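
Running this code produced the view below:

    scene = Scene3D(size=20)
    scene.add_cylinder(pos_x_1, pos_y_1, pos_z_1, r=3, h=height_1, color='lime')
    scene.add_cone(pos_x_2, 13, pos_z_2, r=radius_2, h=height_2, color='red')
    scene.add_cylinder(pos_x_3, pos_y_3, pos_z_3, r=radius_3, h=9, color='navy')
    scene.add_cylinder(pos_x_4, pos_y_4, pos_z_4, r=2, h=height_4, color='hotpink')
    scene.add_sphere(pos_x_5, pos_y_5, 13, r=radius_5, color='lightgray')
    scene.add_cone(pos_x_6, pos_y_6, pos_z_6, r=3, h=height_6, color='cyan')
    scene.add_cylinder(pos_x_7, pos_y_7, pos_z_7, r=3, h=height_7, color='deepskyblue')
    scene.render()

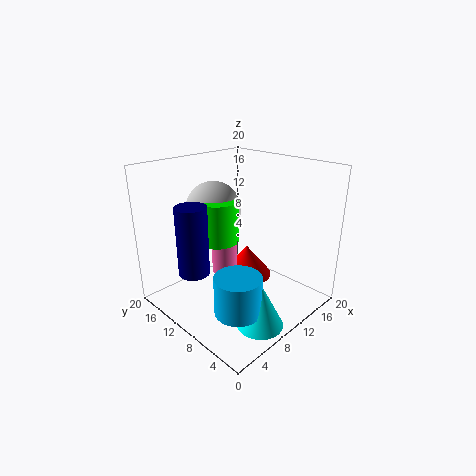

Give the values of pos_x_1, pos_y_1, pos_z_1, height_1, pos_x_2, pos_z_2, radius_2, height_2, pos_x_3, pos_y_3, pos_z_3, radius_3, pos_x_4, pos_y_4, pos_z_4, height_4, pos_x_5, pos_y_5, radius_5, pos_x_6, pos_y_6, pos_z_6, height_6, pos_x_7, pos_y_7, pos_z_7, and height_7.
pos_x_1 = 9; pos_y_1 = 13; pos_z_1 = 9; height_1 = 6; pos_x_2 = 15; pos_z_2 = 1; radius_2 = 4; height_2 = 5; pos_x_3 = 3; pos_y_3 = 11; pos_z_3 = 7; radius_3 = 2; pos_x_4 = 12; pos_y_4 = 15; pos_z_4 = 2; height_4 = 6; pos_x_5 = 10; pos_y_5 = 15; radius_5 = 4; pos_x_6 = 7; pos_y_6 = 3; pos_z_6 = 1; height_6 = 6; pos_x_7 = 5; pos_y_7 = 5; pos_z_7 = 3; height_7 = 5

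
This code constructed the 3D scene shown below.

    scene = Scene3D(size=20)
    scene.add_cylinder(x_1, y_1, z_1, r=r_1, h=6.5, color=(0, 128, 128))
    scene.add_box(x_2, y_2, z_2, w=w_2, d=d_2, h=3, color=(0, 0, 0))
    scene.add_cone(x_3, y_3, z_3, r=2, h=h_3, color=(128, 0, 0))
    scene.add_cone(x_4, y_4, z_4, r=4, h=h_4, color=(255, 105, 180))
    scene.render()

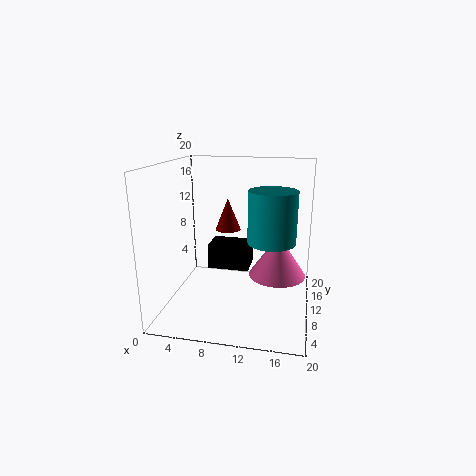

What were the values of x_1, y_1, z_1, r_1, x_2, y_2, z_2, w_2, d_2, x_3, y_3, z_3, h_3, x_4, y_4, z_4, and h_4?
x_1 = 15; y_1 = 6.5; z_1 = 11; r_1 = 3; x_2 = 7.5; y_2 = 4; z_2 = 8; w_2 = 5; d_2 = 3.5; x_3 = 7; y_3 = 16.5; z_3 = 9; h_3 = 5; x_4 = 15.5; y_4 = 11; z_4 = 4.5; h_4 = 6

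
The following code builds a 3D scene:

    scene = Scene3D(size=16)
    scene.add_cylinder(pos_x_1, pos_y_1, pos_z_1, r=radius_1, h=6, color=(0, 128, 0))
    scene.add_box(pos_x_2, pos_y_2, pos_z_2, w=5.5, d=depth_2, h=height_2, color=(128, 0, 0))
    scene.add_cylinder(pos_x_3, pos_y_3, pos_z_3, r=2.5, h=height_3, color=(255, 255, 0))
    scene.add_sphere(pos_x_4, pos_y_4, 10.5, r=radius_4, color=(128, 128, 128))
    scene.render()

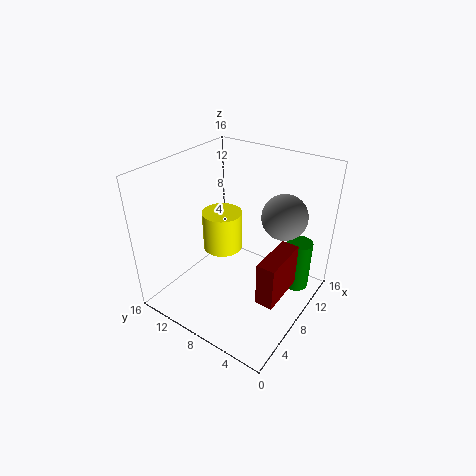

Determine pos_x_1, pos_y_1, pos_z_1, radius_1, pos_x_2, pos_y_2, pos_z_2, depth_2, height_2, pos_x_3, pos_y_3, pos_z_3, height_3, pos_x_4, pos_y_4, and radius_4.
pos_x_1 = 12.5; pos_y_1 = 2.5; pos_z_1 = 1; radius_1 = 1.5; pos_x_2 = 5.5; pos_y_2 = 2; pos_z_2 = 2.5; depth_2 = 2; height_2 = 5; pos_x_3 = 11; pos_y_3 = 12.5; pos_z_3 = 3.5; height_3 = 5; pos_x_4 = 11; pos_y_4 = 4; radius_4 = 2.5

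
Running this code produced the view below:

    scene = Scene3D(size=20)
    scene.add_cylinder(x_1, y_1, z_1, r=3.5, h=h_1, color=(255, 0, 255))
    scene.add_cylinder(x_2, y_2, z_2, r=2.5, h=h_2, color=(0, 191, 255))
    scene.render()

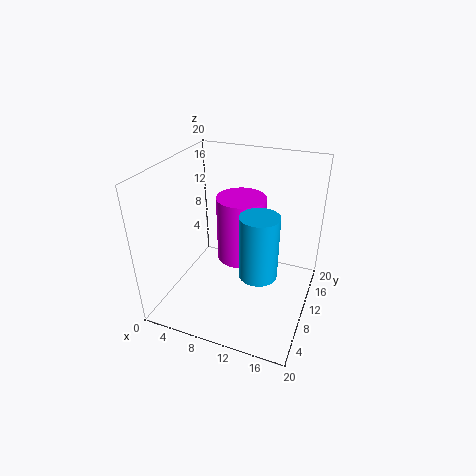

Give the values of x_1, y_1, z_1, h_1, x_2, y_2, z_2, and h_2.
x_1 = 9.5, y_1 = 12.5, z_1 = 5.5, h_1 = 9.5, x_2 = 14, y_2 = 7, z_2 = 7, h_2 = 8.5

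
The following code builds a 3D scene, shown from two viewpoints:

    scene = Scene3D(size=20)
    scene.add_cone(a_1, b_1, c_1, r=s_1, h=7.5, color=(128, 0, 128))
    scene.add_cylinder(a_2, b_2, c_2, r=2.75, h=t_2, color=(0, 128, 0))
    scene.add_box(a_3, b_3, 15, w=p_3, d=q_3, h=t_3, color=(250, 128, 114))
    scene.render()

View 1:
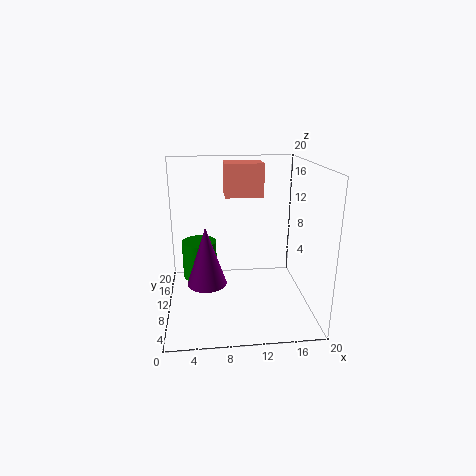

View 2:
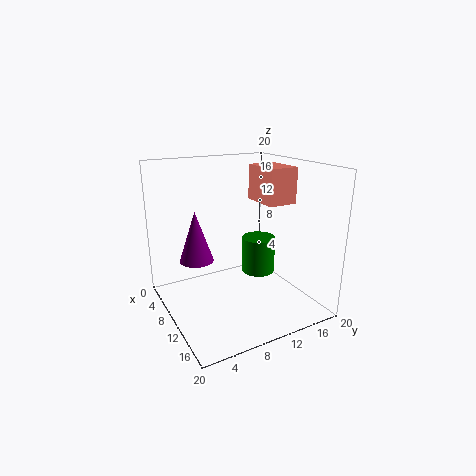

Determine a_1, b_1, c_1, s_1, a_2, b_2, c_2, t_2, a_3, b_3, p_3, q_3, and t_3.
a_1 = 5.5, b_1 = 5.5, c_1 = 5.75, s_1 = 2.5, a_2 = 4.5, b_2 = 17, c_2 = 1, t_2 = 6, a_3 = 8.5, b_3 = 12.5, p_3 = 5.5, q_3 = 4, t_3 = 4.75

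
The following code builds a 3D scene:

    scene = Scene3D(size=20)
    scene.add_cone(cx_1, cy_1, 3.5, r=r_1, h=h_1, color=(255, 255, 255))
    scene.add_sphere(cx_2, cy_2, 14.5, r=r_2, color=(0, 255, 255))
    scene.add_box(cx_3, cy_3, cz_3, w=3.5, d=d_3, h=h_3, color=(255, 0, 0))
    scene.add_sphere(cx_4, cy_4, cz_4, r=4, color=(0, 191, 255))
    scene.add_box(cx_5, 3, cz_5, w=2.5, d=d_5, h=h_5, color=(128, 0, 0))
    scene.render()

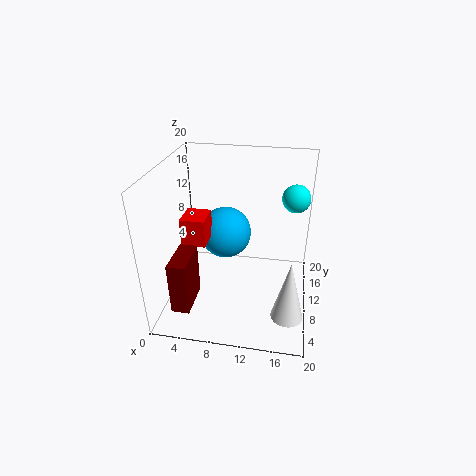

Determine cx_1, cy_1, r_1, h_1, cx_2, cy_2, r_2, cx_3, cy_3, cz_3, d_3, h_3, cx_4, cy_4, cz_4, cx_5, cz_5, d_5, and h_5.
cx_1 = 17.5; cy_1 = 3; r_1 = 2; h_1 = 8; cx_2 = 17.5; cy_2 = 14.5; r_2 = 2; cx_3 = 2; cy_3 = 9; cz_3 = 8.5; d_3 = 4; h_3 = 4; cx_4 = 7; cy_4 = 15.5; cz_4 = 7.5; cx_5 = 2; cz_5 = 1.5; d_5 = 5.5; h_5 = 7.5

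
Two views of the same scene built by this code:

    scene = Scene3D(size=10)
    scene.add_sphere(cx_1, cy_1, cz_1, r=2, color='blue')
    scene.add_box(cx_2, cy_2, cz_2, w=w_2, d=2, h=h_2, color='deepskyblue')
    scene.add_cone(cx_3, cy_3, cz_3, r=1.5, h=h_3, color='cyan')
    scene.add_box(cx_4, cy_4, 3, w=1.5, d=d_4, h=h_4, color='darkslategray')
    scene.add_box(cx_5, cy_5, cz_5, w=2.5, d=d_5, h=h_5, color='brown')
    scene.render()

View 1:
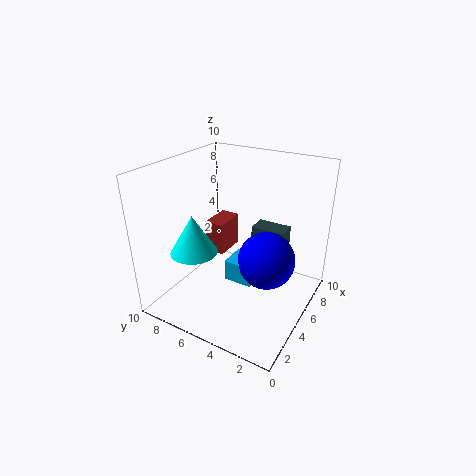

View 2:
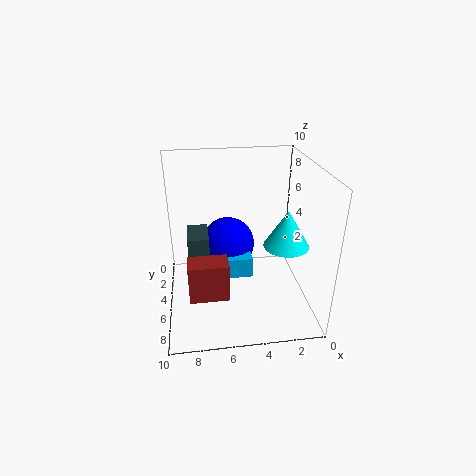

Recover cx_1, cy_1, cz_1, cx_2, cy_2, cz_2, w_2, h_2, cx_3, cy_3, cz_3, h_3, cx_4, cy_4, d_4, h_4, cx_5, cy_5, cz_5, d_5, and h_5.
cx_1 = 5.5, cy_1 = 3, cz_1 = 3.5, cx_2 = 4, cy_2 = 3.5, cz_2 = 2, w_2 = 2, h_2 = 1.5, cx_3 = 2, cy_3 = 6.5, cz_3 = 5, h_3 = 2.5, cx_4 = 7, cy_4 = 2.5, d_4 = 2.5, h_4 = 2, cx_5 = 6, cy_5 = 7, cz_5 = 2.5, d_5 = 1.5, h_5 = 2.5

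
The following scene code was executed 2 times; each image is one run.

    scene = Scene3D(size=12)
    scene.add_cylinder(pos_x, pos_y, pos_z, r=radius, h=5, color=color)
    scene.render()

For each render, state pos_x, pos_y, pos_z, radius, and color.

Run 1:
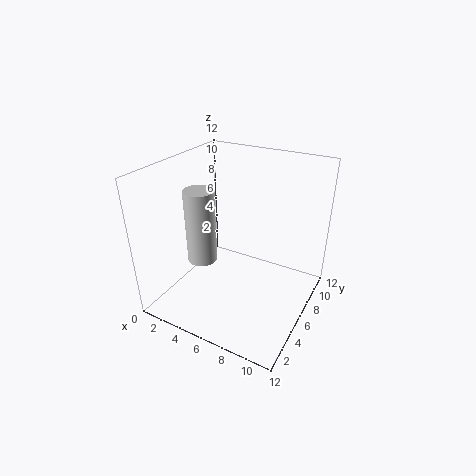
pos_x = 6; pos_y = 1; pos_z = 7; radius = 1; color = 'lightgray'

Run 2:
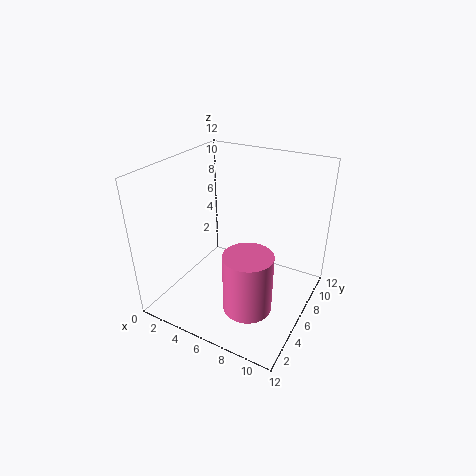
pos_x = 8; pos_y = 4; pos_z = 1; radius = 2; color = 'hotpink'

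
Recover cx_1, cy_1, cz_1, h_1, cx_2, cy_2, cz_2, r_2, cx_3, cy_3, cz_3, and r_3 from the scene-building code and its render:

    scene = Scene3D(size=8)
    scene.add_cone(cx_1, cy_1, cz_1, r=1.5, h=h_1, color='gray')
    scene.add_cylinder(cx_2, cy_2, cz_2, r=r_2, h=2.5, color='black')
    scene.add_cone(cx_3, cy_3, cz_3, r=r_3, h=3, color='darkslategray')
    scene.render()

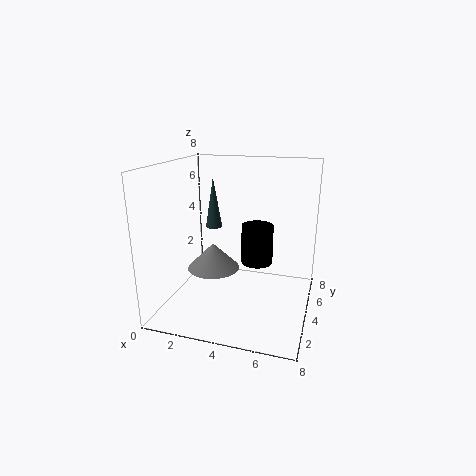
cx_1 = 2.5; cy_1 = 4; cz_1 = 2; h_1 = 1.5; cx_2 = 4.5; cy_2 = 6.5; cz_2 = 1.5; r_2 = 1; cx_3 = 2; cy_3 = 5.5; cz_3 = 4; r_3 = 0.5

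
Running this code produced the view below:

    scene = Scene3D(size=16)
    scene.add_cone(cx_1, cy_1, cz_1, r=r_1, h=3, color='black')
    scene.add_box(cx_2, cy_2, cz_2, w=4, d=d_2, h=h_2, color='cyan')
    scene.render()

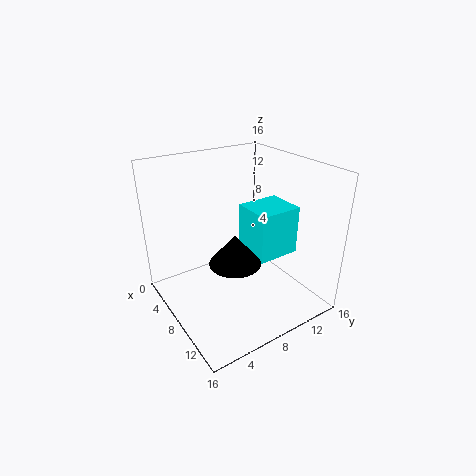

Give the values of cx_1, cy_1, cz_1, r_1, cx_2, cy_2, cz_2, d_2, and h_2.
cx_1 = 12, cy_1 = 5, cz_1 = 8, r_1 = 2.5, cx_2 = 9, cy_2 = 7.5, cz_2 = 7.5, d_2 = 4.5, h_2 = 5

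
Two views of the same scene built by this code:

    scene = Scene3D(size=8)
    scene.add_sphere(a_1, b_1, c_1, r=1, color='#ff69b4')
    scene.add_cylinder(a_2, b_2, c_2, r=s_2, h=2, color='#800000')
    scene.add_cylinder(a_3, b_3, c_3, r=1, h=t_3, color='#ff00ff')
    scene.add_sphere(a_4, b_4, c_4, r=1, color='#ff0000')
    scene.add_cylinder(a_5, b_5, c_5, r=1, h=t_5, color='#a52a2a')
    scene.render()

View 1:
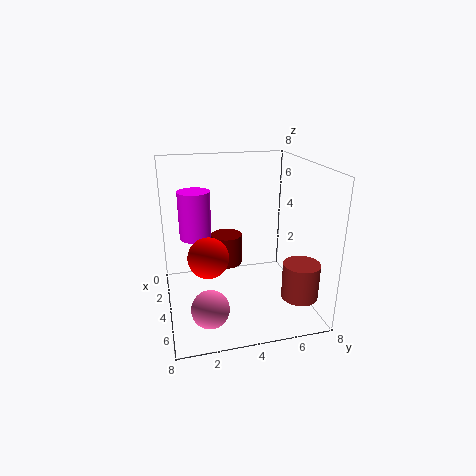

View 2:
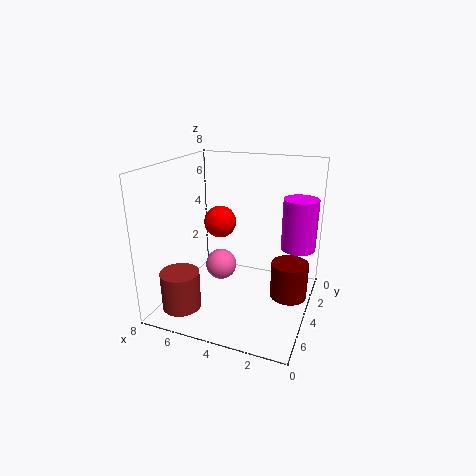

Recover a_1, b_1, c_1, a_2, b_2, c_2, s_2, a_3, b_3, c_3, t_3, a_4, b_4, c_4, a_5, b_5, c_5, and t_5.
a_1 = 6
b_1 = 2
c_1 = 1
a_2 = 1
b_2 = 4
c_2 = 1
s_2 = 1
a_3 = 1
b_3 = 2
c_3 = 3
t_3 = 3
a_4 = 6
b_4 = 2
c_4 = 4
a_5 = 6
b_5 = 7
c_5 = 1
t_5 = 2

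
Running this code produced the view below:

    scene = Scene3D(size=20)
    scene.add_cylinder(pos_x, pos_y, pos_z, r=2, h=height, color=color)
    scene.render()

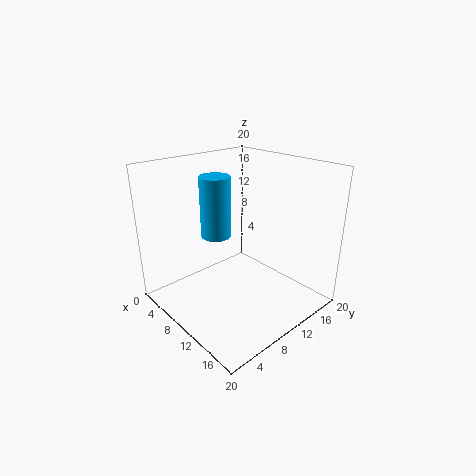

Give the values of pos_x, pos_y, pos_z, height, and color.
pos_x = 9, pos_y = 7, pos_z = 11, height = 8, color = 'deepskyblue'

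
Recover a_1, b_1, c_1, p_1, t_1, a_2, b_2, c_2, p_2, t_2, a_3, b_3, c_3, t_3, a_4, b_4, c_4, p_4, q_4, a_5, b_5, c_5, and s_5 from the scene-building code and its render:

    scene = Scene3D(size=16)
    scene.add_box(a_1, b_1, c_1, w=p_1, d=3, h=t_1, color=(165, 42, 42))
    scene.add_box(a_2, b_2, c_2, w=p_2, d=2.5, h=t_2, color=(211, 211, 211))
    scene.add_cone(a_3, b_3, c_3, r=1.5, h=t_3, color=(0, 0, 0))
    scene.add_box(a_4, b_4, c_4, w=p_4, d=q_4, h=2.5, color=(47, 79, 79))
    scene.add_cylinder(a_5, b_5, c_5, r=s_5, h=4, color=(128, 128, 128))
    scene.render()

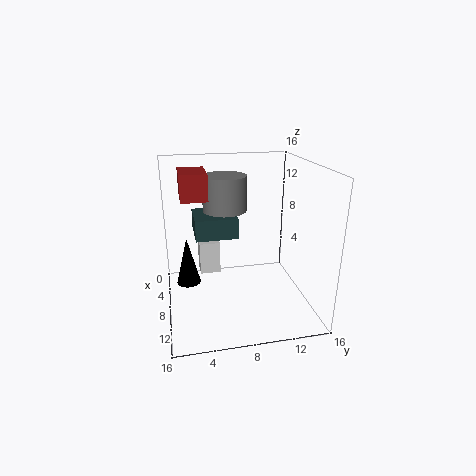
a_1 = 2.5
b_1 = 2
c_1 = 12
p_1 = 4.5
t_1 = 3
a_2 = 2
b_2 = 4
c_2 = 2
p_2 = 2.5
t_2 = 4
a_3 = 3.5
b_3 = 2.5
c_3 = 0.5
t_3 = 6
a_4 = 1
b_4 = 3.5
c_4 = 7
p_4 = 5
q_4 = 5
a_5 = 5.5
b_5 = 7
c_5 = 10.5
s_5 = 2.5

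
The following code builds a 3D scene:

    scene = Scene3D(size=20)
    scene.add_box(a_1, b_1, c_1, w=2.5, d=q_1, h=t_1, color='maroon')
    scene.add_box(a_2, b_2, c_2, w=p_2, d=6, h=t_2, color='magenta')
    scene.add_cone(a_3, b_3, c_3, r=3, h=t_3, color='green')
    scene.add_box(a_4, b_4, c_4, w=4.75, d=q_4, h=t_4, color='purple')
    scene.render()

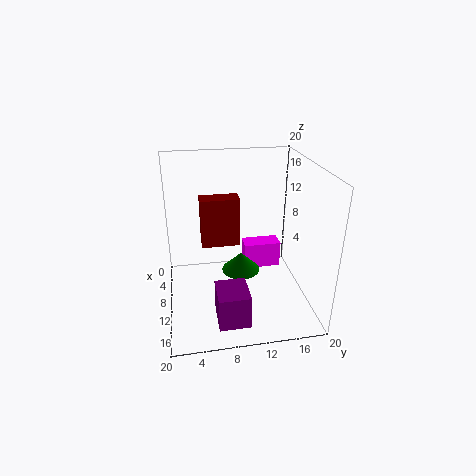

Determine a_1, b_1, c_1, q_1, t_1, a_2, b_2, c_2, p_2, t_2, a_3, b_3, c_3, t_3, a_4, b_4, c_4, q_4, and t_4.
a_1 = 7.75, b_1 = 5, c_1 = 9, q_1 = 5.25, t_1 = 6.75, a_2 = 1.25, b_2 = 12.25, c_2 = 1, p_2 = 3, t_2 = 4.25, a_3 = 5.75, b_3 = 11.25, c_3 = 2, t_3 = 3, a_4 = 12.5, b_4 = 6.25, c_4 = 0.25, q_4 = 4.25, t_4 = 4.75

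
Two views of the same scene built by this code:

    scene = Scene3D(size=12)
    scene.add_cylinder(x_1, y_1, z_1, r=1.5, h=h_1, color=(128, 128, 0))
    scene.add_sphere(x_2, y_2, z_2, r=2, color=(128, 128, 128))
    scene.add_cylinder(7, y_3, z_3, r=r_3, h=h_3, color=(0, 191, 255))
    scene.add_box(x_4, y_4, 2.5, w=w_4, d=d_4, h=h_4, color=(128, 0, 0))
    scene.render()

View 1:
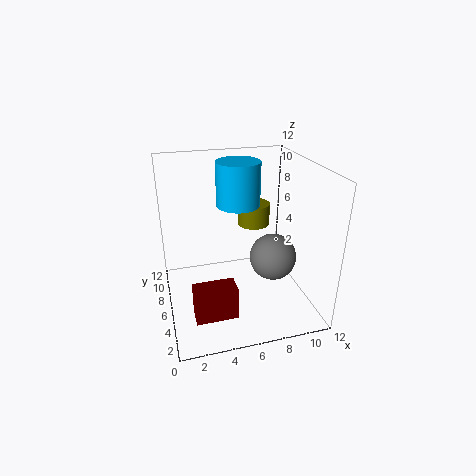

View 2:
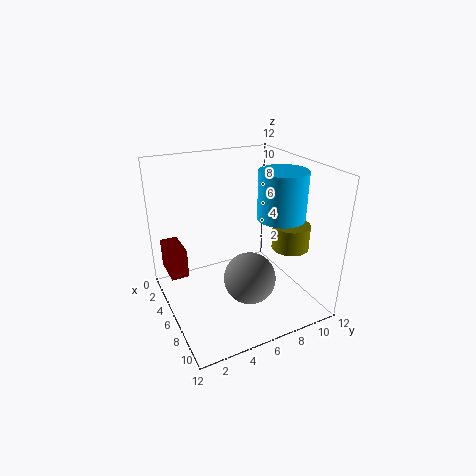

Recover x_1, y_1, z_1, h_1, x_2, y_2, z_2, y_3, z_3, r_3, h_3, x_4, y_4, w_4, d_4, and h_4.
x_1 = 8.5
y_1 = 9.5
z_1 = 5.5
h_1 = 2
x_2 = 9
y_2 = 5.5
z_2 = 4
y_3 = 9.5
z_3 = 7.5
r_3 = 2
h_3 = 4
x_4 = 1.5
y_4 = 0.5
w_4 = 3
d_4 = 1.5
h_4 = 2.5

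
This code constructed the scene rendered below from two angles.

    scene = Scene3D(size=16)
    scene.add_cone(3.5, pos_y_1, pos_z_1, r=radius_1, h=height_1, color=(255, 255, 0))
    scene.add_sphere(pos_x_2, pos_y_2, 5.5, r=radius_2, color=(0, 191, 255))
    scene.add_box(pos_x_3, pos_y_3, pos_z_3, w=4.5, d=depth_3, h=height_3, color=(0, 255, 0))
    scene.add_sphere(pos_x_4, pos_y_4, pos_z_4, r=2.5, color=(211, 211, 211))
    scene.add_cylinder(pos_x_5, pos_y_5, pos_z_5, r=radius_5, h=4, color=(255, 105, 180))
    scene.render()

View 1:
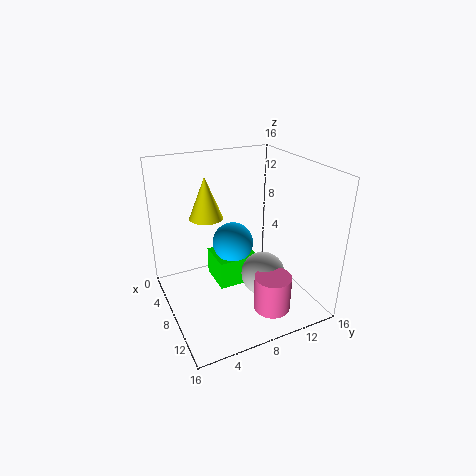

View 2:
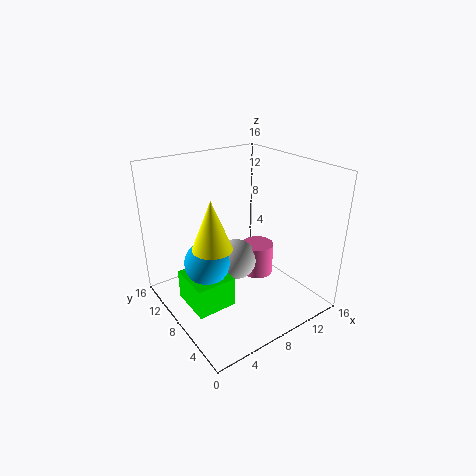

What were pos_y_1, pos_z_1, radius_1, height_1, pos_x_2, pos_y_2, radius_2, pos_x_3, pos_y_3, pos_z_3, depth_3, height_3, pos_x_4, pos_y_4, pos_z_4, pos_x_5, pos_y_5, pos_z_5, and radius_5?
pos_y_1 = 6
pos_z_1 = 9
radius_1 = 2
height_1 = 5
pos_x_2 = 4.5
pos_y_2 = 9
radius_2 = 2.5
pos_x_3 = 2
pos_y_3 = 6.5
pos_z_3 = 0.5
depth_3 = 5
height_3 = 3.5
pos_x_4 = 9.5
pos_y_4 = 10.5
pos_z_4 = 3.5
pos_x_5 = 12.5
pos_y_5 = 10
pos_z_5 = 1
radius_5 = 2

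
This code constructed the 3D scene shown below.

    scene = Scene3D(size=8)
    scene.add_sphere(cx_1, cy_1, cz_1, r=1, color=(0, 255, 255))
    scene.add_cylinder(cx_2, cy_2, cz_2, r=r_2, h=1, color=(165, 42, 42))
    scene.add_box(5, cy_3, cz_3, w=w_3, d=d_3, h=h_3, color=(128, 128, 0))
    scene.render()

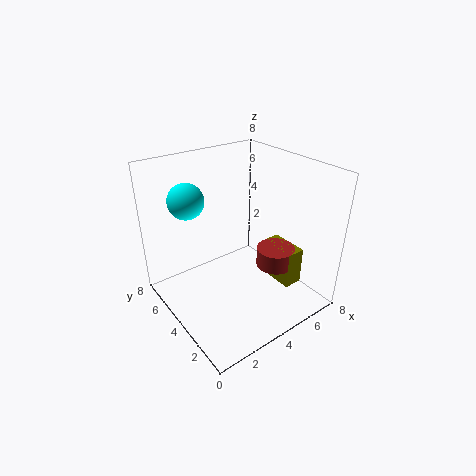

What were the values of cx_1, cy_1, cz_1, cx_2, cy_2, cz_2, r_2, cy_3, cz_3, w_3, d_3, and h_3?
cx_1 = 2, cy_1 = 6, cz_1 = 6, cx_2 = 5, cy_2 = 2, cz_2 = 3, r_2 = 1, cy_3 = 1, cz_3 = 2, w_3 = 1, d_3 = 2, h_3 = 2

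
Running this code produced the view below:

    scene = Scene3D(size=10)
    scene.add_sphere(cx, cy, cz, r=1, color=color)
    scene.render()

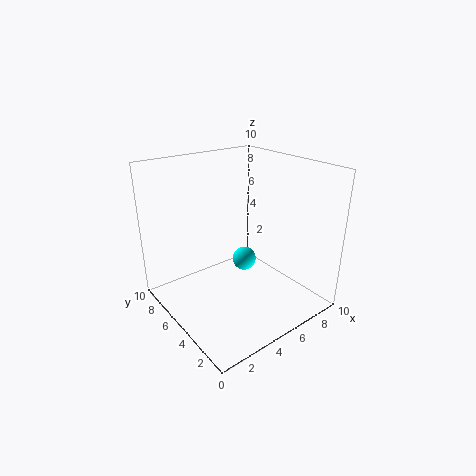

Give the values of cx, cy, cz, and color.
cx = 8, cy = 8, cz = 1, color = 'cyan'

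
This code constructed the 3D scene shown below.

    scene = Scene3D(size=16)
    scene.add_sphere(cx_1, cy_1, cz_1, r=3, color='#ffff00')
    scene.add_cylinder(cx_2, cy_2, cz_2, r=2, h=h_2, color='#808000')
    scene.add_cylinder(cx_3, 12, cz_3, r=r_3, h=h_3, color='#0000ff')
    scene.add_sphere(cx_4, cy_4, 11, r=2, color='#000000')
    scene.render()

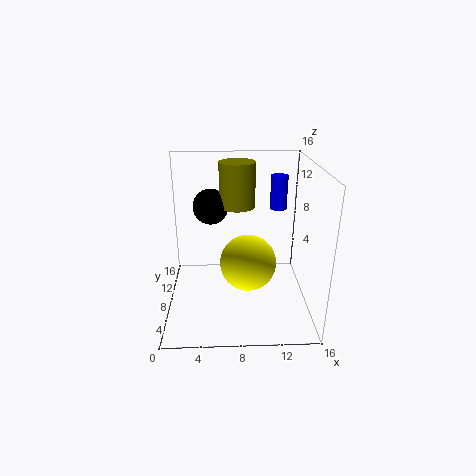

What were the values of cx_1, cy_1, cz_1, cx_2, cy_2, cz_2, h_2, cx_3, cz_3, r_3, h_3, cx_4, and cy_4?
cx_1 = 9
cy_1 = 6
cz_1 = 6
cx_2 = 8
cy_2 = 10
cz_2 = 11
h_2 = 5
cx_3 = 13
cz_3 = 10
r_3 = 1
h_3 = 4
cx_4 = 5
cy_4 = 10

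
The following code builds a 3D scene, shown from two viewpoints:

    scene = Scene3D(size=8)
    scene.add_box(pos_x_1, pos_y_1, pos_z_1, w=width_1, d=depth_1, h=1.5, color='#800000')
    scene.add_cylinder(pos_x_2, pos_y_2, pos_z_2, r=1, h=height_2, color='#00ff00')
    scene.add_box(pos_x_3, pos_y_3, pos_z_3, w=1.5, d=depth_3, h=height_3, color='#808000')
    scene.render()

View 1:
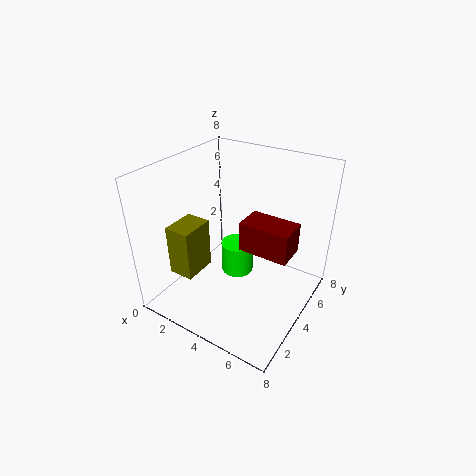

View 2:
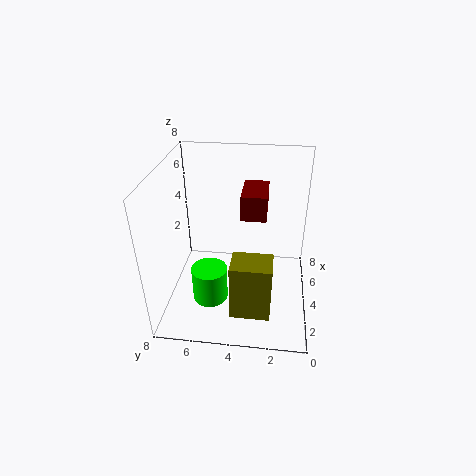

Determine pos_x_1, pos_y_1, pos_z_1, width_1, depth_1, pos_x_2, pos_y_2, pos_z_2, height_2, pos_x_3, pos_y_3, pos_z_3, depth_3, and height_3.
pos_x_1 = 5, pos_y_1 = 2.5, pos_z_1 = 4.5, width_1 = 2.5, depth_1 = 1.5, pos_x_2 = 3, pos_y_2 = 5.5, pos_z_2 = 0.5, height_2 = 2, pos_x_3 = 0.5, pos_y_3 = 2, pos_z_3 = 1.5, depth_3 = 2, height_3 = 3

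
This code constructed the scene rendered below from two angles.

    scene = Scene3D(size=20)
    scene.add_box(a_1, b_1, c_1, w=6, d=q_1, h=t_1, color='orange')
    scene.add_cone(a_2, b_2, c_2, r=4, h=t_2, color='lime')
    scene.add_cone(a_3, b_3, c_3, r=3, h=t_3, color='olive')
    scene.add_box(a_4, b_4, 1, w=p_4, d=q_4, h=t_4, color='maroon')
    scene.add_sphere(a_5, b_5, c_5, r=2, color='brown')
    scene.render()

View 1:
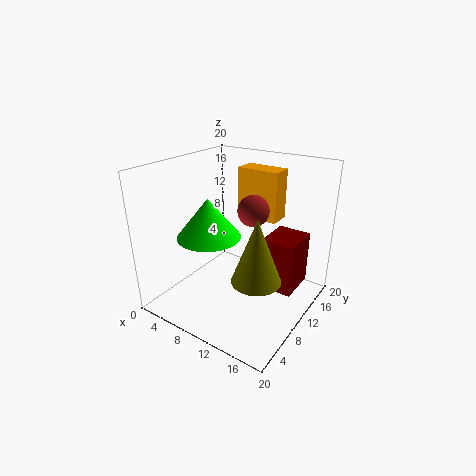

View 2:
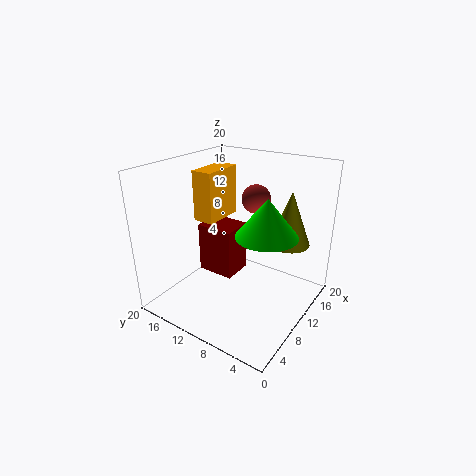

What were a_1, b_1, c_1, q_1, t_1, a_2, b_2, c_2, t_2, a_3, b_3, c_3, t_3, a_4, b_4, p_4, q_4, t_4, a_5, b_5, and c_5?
a_1 = 8
b_1 = 13
c_1 = 12
q_1 = 3
t_1 = 7
a_2 = 9
b_2 = 5
c_2 = 12
t_2 = 5
a_3 = 16
b_3 = 5
c_3 = 8
t_3 = 8
a_4 = 12
b_4 = 13
p_4 = 5
q_4 = 6
t_4 = 8
a_5 = 13
b_5 = 9
c_5 = 15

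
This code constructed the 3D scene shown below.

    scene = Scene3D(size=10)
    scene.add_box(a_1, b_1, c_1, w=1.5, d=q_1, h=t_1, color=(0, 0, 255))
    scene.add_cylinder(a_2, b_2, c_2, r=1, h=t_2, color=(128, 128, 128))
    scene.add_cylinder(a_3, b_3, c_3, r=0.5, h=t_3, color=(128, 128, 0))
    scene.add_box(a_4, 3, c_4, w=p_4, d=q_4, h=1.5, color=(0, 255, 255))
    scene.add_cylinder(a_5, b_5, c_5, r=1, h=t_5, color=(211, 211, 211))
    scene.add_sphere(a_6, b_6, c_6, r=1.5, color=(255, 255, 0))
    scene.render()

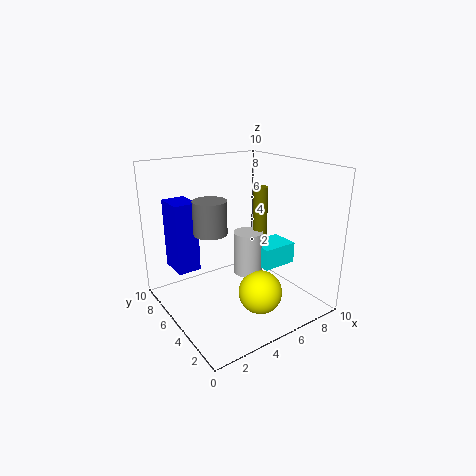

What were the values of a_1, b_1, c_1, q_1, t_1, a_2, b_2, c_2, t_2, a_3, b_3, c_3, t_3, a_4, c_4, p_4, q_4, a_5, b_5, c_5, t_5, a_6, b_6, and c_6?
a_1 = 0.5; b_1 = 5; c_1 = 3.5; q_1 = 2; t_1 = 4.5; a_2 = 2; b_2 = 3.5; c_2 = 6.5; t_2 = 2; a_3 = 6.5; b_3 = 4.5; c_3 = 5; t_3 = 3.5; a_4 = 6; c_4 = 3; p_4 = 2.5; q_4 = 2; a_5 = 5.5; b_5 = 4.5; c_5 = 2.5; t_5 = 3; a_6 = 5.5; b_6 = 3; c_6 = 1.5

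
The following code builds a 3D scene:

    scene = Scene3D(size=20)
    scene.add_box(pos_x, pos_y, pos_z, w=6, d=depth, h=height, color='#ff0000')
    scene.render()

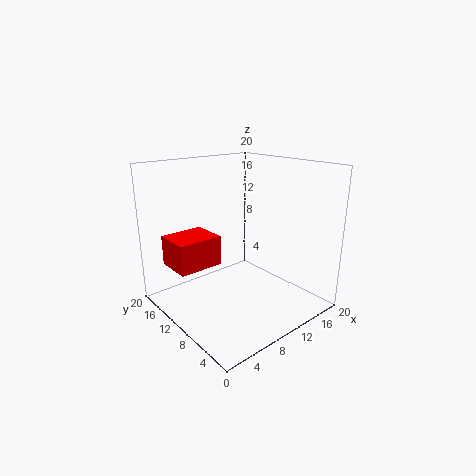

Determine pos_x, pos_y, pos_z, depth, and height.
pos_x = 1, pos_y = 10, pos_z = 7, depth = 5, height = 4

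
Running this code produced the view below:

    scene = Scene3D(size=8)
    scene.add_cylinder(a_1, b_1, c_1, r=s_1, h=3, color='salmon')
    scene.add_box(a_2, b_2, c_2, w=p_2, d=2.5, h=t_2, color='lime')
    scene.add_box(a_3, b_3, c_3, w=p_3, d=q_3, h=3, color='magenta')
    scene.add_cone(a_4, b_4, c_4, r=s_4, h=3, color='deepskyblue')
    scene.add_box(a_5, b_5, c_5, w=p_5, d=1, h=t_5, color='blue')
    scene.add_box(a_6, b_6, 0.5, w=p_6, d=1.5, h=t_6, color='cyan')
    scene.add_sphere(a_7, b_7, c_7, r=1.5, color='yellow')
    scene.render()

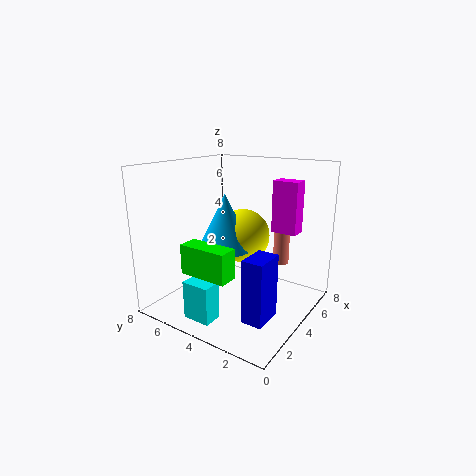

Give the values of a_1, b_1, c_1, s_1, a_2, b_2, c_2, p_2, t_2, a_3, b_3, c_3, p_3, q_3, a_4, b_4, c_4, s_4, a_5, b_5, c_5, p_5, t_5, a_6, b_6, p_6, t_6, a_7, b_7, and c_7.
a_1 = 7.5; b_1 = 3; c_1 = 1.5; s_1 = 0.5; a_2 = 0.5; b_2 = 2.5; c_2 = 3; p_2 = 1; t_2 = 1.5; a_3 = 6; b_3 = 1.5; c_3 = 4; p_3 = 1; q_3 = 1.5; a_4 = 3.5; b_4 = 4.5; c_4 = 3.5; s_4 = 1.5; a_5 = 0.5; b_5 = 0.5; c_5 = 1.5; p_5 = 1.5; t_5 = 3; a_6 = 0.5; b_6 = 3.5; p_6 = 1; t_6 = 2; a_7 = 4.5; b_7 = 4; c_7 = 4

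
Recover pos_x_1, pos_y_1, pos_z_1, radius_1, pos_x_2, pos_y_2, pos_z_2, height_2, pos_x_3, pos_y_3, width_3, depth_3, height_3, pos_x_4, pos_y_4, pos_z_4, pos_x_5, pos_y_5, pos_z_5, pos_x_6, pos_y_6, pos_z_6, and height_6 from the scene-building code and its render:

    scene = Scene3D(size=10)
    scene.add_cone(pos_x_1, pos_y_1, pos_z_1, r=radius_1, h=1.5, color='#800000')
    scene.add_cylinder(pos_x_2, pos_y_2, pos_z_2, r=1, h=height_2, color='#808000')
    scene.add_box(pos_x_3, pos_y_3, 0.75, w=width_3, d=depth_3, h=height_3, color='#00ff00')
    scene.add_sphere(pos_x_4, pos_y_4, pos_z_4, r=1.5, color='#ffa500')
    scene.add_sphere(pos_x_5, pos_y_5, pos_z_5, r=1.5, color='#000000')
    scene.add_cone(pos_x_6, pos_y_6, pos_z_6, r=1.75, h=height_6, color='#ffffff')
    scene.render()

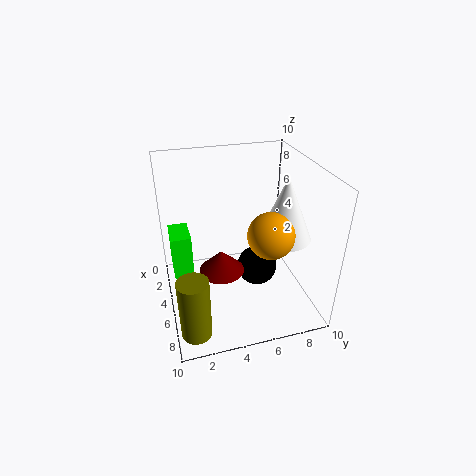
pos_x_1 = 6.25, pos_y_1 = 3.5, pos_z_1 = 3.5, radius_1 = 1.5, pos_x_2 = 8.25, pos_y_2 = 1.25, pos_z_2 = 0.25, height_2 = 4.25, pos_x_3 = 0.5, pos_y_3 = 0.5, width_3 = 2.5, depth_3 = 1.5, height_3 = 3.5, pos_x_4 = 7.25, pos_y_4 = 6.5, pos_z_4 = 6.25, pos_x_5 = 4.25, pos_y_5 = 6.75, pos_z_5 = 1.75, pos_x_6 = 6.5, pos_y_6 = 7.75, pos_z_6 = 5.5, height_6 = 4.25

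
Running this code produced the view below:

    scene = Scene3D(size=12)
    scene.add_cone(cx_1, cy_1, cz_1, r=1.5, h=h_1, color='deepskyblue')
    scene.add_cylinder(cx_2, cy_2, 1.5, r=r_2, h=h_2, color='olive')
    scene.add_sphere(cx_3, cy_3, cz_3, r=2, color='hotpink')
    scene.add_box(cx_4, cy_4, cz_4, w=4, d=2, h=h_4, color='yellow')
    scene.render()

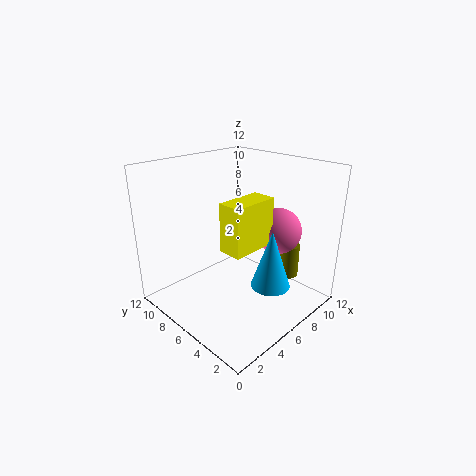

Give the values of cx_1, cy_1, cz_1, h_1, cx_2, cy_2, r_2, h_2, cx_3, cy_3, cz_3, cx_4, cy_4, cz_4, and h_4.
cx_1 = 5.5, cy_1 = 2, cz_1 = 3.5, h_1 = 4.5, cx_2 = 10.5, cy_2 = 4, r_2 = 1, h_2 = 3, cx_3 = 9.5, cy_3 = 4.5, cz_3 = 6, cx_4 = 4, cy_4 = 4, cz_4 = 5.5, h_4 = 4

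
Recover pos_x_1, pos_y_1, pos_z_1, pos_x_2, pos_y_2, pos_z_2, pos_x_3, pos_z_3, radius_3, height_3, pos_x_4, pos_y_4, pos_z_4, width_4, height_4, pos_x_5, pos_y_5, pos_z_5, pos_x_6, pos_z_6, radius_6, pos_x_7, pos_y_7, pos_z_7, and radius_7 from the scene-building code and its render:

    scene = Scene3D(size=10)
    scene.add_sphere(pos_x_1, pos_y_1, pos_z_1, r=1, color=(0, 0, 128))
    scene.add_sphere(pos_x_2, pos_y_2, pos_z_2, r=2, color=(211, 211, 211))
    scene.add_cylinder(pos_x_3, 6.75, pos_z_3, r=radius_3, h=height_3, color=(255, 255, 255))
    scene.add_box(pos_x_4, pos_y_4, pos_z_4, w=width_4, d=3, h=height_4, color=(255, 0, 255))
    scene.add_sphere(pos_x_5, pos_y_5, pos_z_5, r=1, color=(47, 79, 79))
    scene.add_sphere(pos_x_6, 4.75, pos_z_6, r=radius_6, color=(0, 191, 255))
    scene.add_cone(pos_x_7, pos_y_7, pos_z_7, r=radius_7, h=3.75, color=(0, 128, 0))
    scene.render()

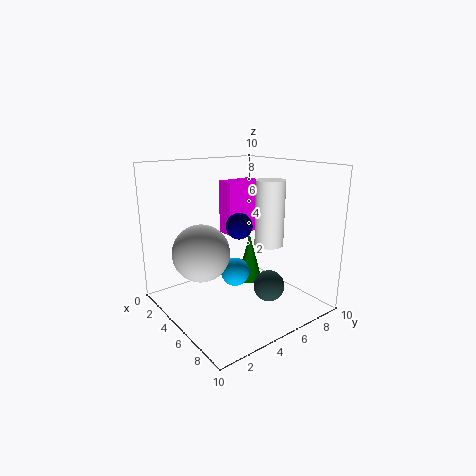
pos_x_1 = 3.5
pos_y_1 = 6.25
pos_z_1 = 5.25
pos_x_2 = 3.75
pos_y_2 = 2.75
pos_z_2 = 4
pos_x_3 = 6.25
pos_z_3 = 4.5
radius_3 = 1
height_3 = 4.5
pos_x_4 = 0.5
pos_y_4 = 6.5
pos_z_4 = 4
width_4 = 1.5
height_4 = 4.25
pos_x_5 = 8
pos_y_5 = 5.25
pos_z_5 = 2.5
pos_x_6 = 5
pos_z_6 = 2.5
radius_6 = 1
pos_x_7 = 3.25
pos_y_7 = 7.5
pos_z_7 = 0.5
radius_7 = 1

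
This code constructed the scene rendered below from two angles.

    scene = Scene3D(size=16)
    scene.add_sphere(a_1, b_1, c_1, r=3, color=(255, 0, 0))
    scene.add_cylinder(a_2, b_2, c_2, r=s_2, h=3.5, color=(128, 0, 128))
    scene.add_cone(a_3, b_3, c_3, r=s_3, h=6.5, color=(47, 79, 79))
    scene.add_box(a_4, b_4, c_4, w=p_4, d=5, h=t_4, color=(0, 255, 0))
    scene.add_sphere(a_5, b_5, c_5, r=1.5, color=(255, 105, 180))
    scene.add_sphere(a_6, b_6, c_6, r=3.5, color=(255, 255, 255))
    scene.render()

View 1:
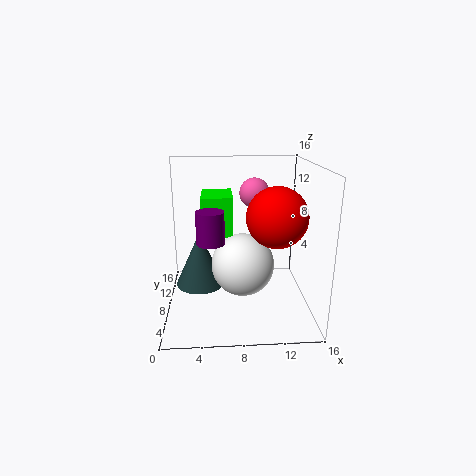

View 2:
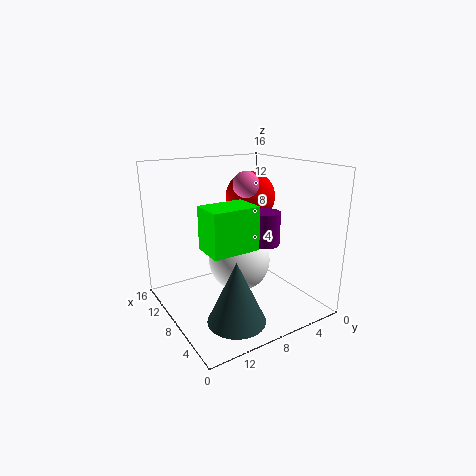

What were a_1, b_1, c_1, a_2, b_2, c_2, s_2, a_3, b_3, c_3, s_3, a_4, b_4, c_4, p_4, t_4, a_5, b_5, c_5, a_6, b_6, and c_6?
a_1 = 11.5
b_1 = 4
c_1 = 11.5
a_2 = 5
b_2 = 6.5
c_2 = 8
s_2 = 1.5
a_3 = 3.5
b_3 = 11
c_3 = 1
s_3 = 3
a_4 = 4
b_4 = 8
c_4 = 8
p_4 = 3.5
t_4 = 4.5
a_5 = 9.5
b_5 = 6
c_5 = 13.5
a_6 = 8.5
b_6 = 7.5
c_6 = 5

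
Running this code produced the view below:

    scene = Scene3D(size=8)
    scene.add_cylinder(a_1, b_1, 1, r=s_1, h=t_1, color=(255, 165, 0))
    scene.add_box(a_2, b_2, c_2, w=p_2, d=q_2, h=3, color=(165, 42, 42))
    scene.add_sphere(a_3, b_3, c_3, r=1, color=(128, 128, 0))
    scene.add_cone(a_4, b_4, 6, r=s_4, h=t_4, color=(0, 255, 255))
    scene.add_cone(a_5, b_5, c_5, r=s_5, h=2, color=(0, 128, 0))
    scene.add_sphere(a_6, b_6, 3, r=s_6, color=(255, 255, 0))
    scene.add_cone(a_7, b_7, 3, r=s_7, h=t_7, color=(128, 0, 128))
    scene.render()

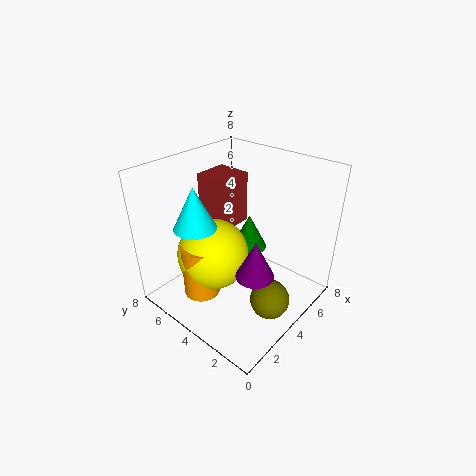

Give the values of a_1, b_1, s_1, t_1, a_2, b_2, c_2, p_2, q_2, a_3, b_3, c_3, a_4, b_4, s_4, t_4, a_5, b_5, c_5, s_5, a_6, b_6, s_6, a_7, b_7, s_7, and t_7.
a_1 = 2; b_1 = 5; s_1 = 1; t_1 = 3; a_2 = 4; b_2 = 5; c_2 = 4; p_2 = 2; q_2 = 2; a_3 = 3; b_3 = 1; c_3 = 2; a_4 = 1; b_4 = 4; s_4 = 1; t_4 = 2; a_5 = 5; b_5 = 4; c_5 = 3; s_5 = 1; a_6 = 3; b_6 = 5; s_6 = 2; a_7 = 3; b_7 = 2; s_7 = 1; t_7 = 2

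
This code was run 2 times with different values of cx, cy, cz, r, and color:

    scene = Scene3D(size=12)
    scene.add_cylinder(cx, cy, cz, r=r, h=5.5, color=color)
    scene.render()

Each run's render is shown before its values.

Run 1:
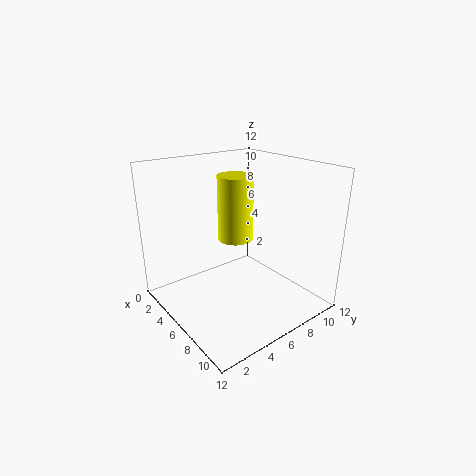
cx = 5
cy = 6.5
cz = 5.5
r = 1.5
color = 'yellow'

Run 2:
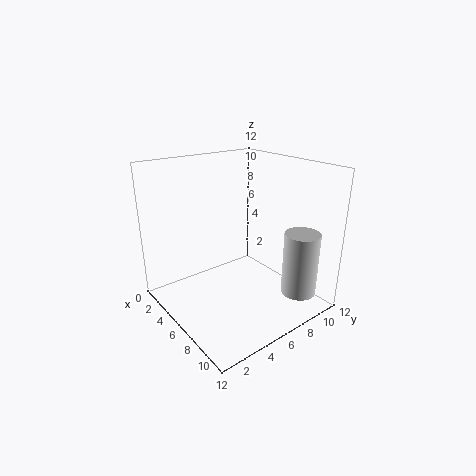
cx = 9.5
cy = 10
cz = 1
r = 1.5
color = 'lightgray'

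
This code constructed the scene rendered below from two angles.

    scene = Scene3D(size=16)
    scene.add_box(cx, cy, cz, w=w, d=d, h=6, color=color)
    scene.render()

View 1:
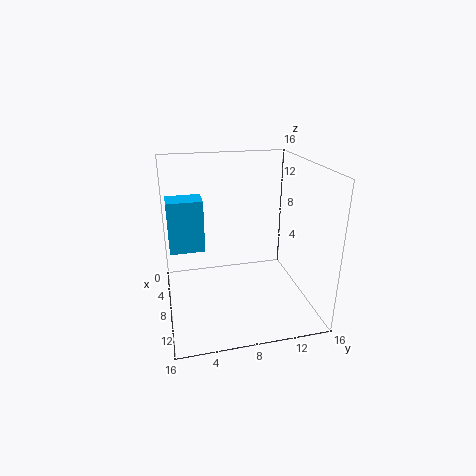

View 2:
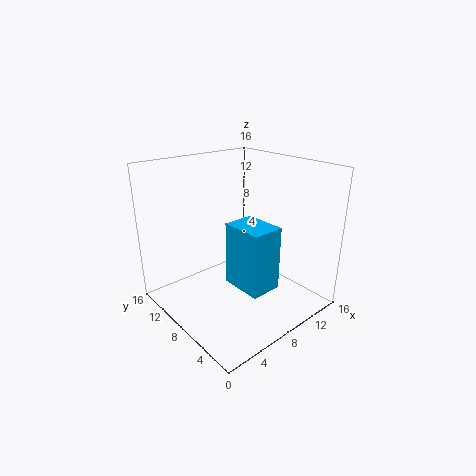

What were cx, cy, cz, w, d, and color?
cx = 3.5; cy = 0.5; cz = 6; w = 3; d = 4; color = 'deepskyblue'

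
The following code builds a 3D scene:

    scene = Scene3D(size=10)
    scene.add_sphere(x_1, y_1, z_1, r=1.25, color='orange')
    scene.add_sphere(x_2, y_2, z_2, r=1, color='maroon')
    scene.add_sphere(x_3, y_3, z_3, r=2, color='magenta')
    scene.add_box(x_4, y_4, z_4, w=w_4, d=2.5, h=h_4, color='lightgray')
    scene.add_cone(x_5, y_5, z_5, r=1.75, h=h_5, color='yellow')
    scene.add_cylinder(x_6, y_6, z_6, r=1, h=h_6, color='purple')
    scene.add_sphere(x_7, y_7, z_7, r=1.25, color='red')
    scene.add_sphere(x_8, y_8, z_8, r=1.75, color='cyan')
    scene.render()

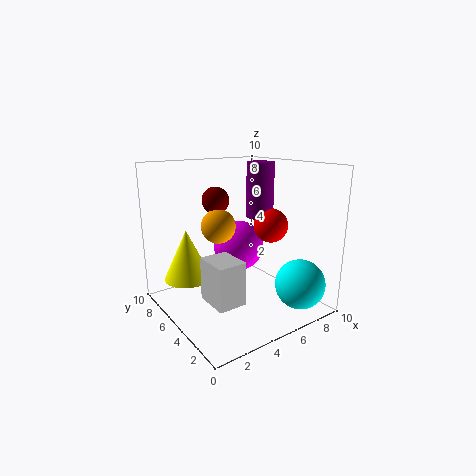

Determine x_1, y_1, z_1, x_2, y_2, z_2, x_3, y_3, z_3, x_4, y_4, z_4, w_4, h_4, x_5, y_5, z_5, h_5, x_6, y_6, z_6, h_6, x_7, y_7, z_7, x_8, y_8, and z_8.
x_1 = 4.5
y_1 = 6.75
z_1 = 5.5
x_2 = 4.75
y_2 = 7.5
z_2 = 7.25
x_3 = 7
y_3 = 7.75
z_3 = 3.25
x_4 = 2.25
y_4 = 3
z_4 = 1
w_4 = 2
h_4 = 3
x_5 = 2.5
y_5 = 8
z_5 = 1.5
h_5 = 3.75
x_6 = 7.5
y_6 = 5.75
z_6 = 6
h_6 = 4
x_7 = 7.75
y_7 = 4.75
z_7 = 5.5
x_8 = 8.25
y_8 = 2
z_8 = 1.75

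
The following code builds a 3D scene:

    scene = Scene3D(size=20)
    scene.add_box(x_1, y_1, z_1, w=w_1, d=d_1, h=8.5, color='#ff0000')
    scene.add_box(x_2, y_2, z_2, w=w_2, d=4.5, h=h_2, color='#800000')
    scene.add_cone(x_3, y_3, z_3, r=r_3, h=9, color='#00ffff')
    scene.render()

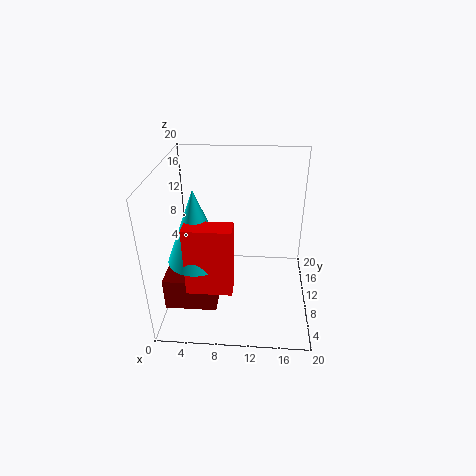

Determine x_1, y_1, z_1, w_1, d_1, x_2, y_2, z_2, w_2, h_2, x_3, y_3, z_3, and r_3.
x_1 = 4.5; y_1 = 1; z_1 = 7.5; w_1 = 5.5; d_1 = 2.5; x_2 = 0.5; y_2 = 4; z_2 = 2; w_2 = 7; h_2 = 4.5; x_3 = 5.5; y_3 = 4; z_3 = 10.5; r_3 = 3.5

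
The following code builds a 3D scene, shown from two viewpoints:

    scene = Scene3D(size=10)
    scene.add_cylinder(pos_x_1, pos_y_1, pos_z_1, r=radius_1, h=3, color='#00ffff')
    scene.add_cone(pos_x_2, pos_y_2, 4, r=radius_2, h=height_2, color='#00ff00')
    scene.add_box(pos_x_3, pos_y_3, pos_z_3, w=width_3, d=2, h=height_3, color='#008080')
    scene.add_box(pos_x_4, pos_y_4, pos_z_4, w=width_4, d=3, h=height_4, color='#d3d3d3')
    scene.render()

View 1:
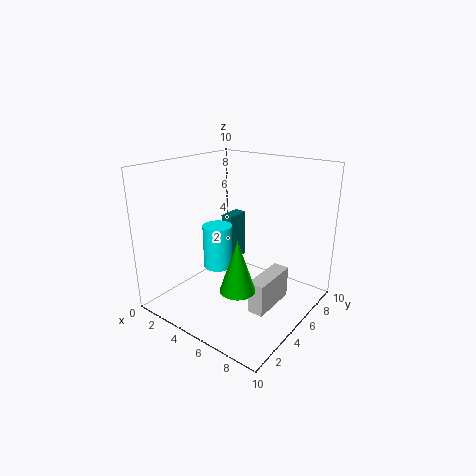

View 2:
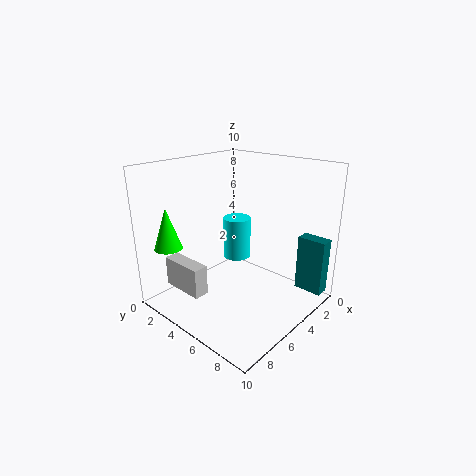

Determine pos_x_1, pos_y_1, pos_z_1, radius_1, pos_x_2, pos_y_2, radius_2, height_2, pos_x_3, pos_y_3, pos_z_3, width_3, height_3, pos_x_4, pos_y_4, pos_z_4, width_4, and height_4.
pos_x_1 = 4, pos_y_1 = 4, pos_z_1 = 3, radius_1 = 1, pos_x_2 = 8, pos_y_2 = 1, radius_2 = 1, height_2 = 3, pos_x_3 = 1, pos_y_3 = 8, pos_z_3 = 1, width_3 = 1, height_3 = 4, pos_x_4 = 8, pos_y_4 = 2, pos_z_4 = 2, width_4 = 1, height_4 = 2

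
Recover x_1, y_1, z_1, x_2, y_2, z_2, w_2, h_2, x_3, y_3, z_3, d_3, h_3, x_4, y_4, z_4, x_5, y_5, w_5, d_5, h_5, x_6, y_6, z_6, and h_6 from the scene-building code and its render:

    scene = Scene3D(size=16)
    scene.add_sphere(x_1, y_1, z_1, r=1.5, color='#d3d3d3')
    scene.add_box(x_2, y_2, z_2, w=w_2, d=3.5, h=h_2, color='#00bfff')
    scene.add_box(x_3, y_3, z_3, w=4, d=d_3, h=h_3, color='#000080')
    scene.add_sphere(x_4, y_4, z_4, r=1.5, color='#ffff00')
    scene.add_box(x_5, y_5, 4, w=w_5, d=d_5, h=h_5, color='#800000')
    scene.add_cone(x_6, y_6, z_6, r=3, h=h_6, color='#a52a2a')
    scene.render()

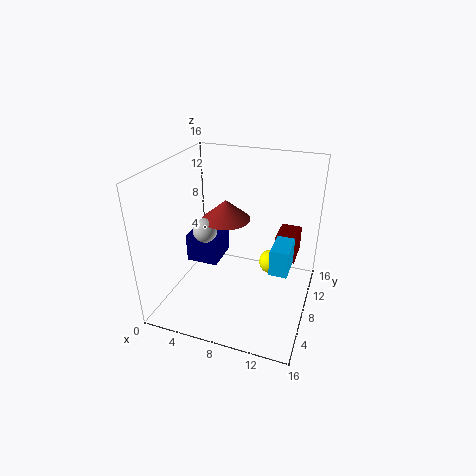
x_1 = 3; y_1 = 10; z_1 = 7; x_2 = 12; y_2 = 6.5; z_2 = 5; w_2 = 2; h_2 = 3; x_3 = 0.5; y_3 = 9.5; z_3 = 2.5; d_3 = 4.5; h_3 = 3.5; x_4 = 11; y_4 = 12; z_4 = 3; x_5 = 11.5; y_5 = 11; w_5 = 2.5; d_5 = 4; h_5 = 3; x_6 = 5; y_6 = 12; z_6 = 8; h_6 = 2.5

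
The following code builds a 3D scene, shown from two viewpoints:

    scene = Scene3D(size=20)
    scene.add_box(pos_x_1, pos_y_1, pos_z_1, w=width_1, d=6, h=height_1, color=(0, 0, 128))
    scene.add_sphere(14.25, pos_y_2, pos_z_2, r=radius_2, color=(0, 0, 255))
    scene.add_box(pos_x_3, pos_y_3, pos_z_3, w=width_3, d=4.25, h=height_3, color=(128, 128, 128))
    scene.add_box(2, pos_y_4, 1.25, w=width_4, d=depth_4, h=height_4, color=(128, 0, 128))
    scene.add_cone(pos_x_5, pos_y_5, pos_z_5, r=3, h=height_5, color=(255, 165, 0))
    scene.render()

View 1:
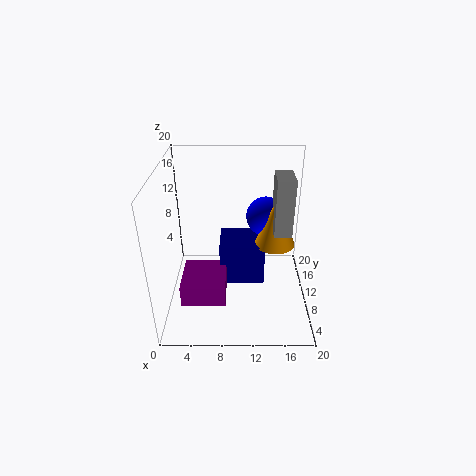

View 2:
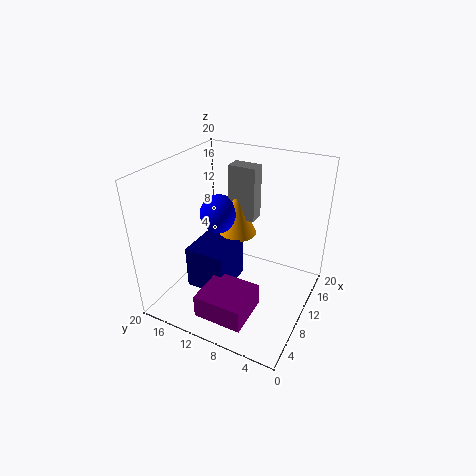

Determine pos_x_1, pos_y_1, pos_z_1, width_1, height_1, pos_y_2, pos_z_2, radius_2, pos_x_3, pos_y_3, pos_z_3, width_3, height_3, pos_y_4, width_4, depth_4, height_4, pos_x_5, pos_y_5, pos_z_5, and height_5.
pos_x_1 = 7.25
pos_y_1 = 11.25
pos_z_1 = 1
width_1 = 6.75
height_1 = 6.5
pos_y_2 = 15.5
pos_z_2 = 10.5
radius_2 = 3
pos_x_3 = 15
pos_y_3 = 10
pos_z_3 = 10
width_3 = 2.5
height_3 = 8.25
pos_y_4 = 5.75
width_4 = 6.25
depth_4 = 6.75
height_4 = 3.25
pos_x_5 = 15.5
pos_y_5 = 13
pos_z_5 = 7.25
height_5 = 7.25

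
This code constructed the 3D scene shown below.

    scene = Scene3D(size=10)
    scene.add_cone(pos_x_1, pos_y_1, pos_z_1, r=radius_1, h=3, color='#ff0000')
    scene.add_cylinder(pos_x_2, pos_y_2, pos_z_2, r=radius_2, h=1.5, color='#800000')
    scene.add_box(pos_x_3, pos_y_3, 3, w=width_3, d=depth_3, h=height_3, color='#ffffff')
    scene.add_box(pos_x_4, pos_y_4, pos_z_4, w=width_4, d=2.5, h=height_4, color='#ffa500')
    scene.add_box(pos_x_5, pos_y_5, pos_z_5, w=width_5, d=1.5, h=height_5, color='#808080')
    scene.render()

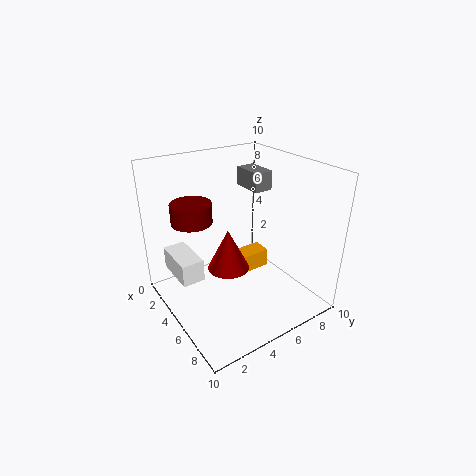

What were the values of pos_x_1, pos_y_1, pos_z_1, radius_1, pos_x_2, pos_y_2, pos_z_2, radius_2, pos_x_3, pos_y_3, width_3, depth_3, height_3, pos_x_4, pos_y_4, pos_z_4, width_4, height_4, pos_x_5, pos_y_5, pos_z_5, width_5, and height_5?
pos_x_1 = 4.5
pos_y_1 = 4.5
pos_z_1 = 2.5
radius_1 = 1.5
pos_x_2 = 2
pos_y_2 = 3
pos_z_2 = 5.5
radius_2 = 1.5
pos_x_3 = 2.5
pos_y_3 = 0.5
width_3 = 3
depth_3 = 1.5
height_3 = 1.5
pos_x_4 = 2
pos_y_4 = 6.5
pos_z_4 = 0.5
width_4 = 1.5
height_4 = 1.5
pos_x_5 = 0.5
pos_y_5 = 8
pos_z_5 = 7
width_5 = 2.5
height_5 = 1.5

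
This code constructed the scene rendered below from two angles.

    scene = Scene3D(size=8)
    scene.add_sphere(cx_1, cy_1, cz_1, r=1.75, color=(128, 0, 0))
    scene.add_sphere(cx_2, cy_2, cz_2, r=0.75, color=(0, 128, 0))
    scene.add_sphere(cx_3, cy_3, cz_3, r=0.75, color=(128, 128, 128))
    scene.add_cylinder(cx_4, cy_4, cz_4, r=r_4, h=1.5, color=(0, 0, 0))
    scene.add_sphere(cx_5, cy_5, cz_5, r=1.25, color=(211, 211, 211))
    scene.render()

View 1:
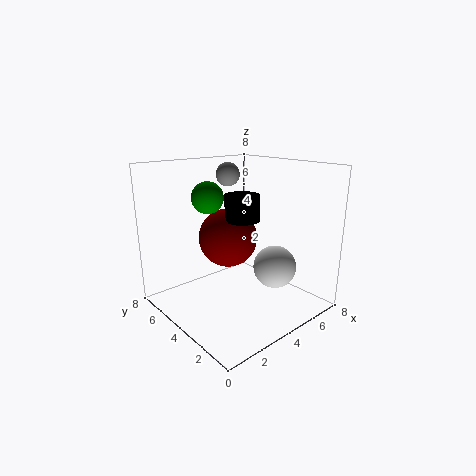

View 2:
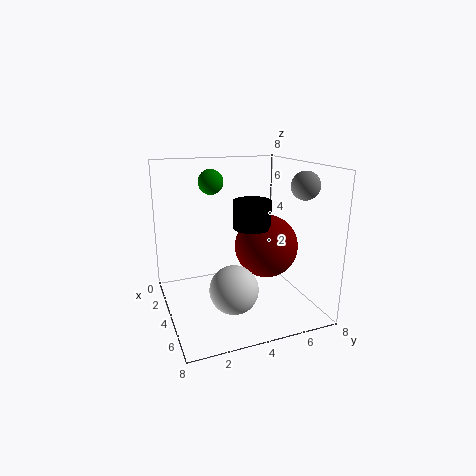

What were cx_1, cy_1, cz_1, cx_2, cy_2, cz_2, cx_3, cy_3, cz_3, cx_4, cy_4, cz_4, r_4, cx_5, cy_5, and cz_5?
cx_1 = 4.5; cy_1 = 5.5; cz_1 = 3.5; cx_2 = 1.5; cy_2 = 3.25; cz_2 = 6.75; cx_3 = 5.75; cy_3 = 7; cz_3 = 7; cx_4 = 4.75; cy_4 = 4.5; cz_4 = 4.75; r_4 = 1; cx_5 = 6; cy_5 = 3; cz_5 = 2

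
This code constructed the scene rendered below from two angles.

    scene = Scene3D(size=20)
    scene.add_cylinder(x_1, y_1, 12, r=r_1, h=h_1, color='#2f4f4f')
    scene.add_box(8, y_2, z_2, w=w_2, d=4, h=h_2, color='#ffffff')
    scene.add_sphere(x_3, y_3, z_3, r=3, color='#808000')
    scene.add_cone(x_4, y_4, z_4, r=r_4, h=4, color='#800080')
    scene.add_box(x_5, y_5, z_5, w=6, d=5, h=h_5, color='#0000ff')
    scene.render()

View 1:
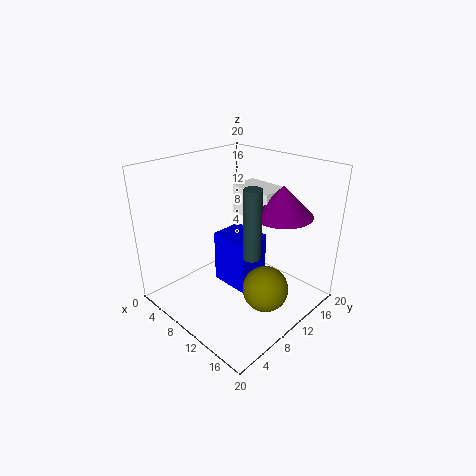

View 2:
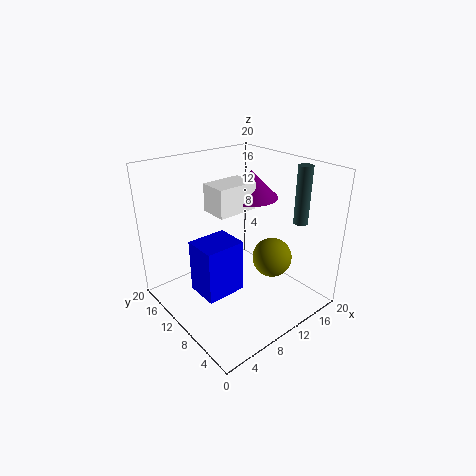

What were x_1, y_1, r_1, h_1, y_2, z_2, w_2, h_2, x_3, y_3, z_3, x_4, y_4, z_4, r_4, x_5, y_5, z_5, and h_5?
x_1 = 17, y_1 = 5, r_1 = 1, h_1 = 8, y_2 = 11, z_2 = 13, w_2 = 6, h_2 = 4, x_3 = 16, y_3 = 9, z_3 = 5, x_4 = 15, y_4 = 13, z_4 = 14, r_4 = 4, x_5 = 5, y_5 = 10, z_5 = 1, h_5 = 8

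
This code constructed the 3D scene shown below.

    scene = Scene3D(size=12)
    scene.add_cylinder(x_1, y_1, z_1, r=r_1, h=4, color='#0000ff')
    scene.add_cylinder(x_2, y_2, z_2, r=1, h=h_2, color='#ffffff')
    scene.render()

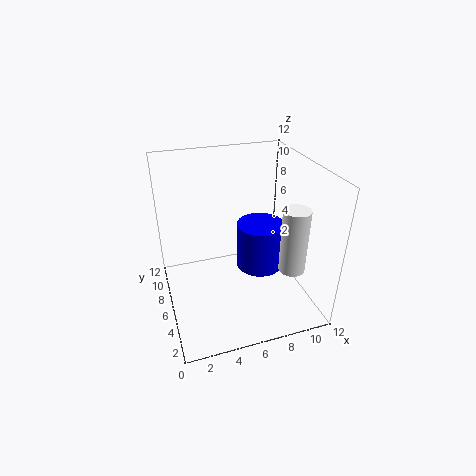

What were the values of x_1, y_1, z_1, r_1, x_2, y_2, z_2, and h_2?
x_1 = 8
y_1 = 6
z_1 = 3
r_1 = 2
x_2 = 9
y_2 = 2
z_2 = 5
h_2 = 5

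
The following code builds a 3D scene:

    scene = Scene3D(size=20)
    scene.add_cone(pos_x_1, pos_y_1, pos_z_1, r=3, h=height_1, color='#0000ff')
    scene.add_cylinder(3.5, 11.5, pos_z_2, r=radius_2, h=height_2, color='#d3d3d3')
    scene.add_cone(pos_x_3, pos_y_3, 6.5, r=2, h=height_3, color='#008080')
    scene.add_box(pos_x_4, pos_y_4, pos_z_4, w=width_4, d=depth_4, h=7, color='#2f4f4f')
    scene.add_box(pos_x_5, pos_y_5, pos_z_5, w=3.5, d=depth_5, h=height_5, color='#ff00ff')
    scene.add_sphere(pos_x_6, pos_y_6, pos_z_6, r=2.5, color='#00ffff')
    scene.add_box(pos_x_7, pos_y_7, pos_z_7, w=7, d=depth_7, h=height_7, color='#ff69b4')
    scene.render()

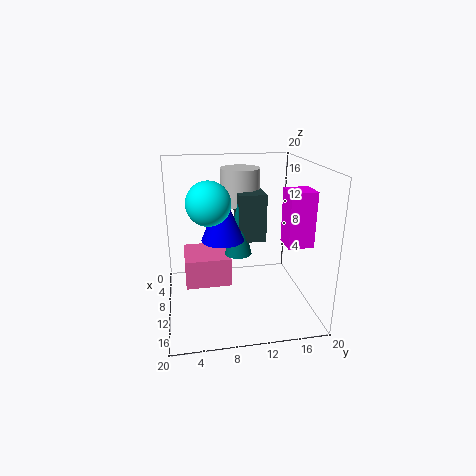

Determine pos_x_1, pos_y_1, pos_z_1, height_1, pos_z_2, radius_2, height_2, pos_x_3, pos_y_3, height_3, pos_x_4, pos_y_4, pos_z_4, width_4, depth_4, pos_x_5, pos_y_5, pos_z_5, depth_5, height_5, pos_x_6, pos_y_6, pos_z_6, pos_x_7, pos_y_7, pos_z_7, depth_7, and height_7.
pos_x_1 = 9, pos_y_1 = 8, pos_z_1 = 9.5, height_1 = 7, pos_z_2 = 13, radius_2 = 3, height_2 = 5.5, pos_x_3 = 7.5, pos_y_3 = 10.5, height_3 = 8, pos_x_4 = 3.5, pos_y_4 = 10.5, pos_z_4 = 8.5, width_4 = 5, depth_4 = 4, pos_x_5 = 10.5, pos_y_5 = 16, pos_z_5 = 9.5, depth_5 = 3.5, height_5 = 7.5, pos_x_6 = 16.5, pos_y_6 = 5.5, pos_z_6 = 17, pos_x_7 = 0.5, pos_y_7 = 2.5, pos_z_7 = 1, depth_7 = 7, height_7 = 4.5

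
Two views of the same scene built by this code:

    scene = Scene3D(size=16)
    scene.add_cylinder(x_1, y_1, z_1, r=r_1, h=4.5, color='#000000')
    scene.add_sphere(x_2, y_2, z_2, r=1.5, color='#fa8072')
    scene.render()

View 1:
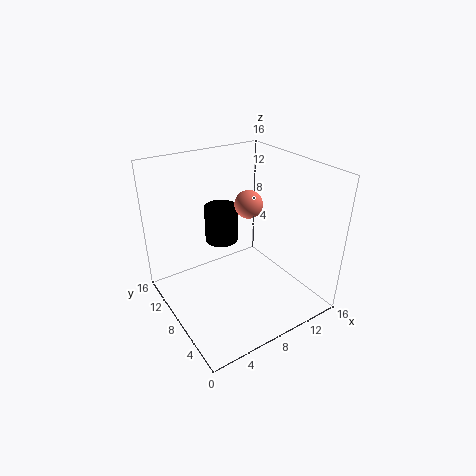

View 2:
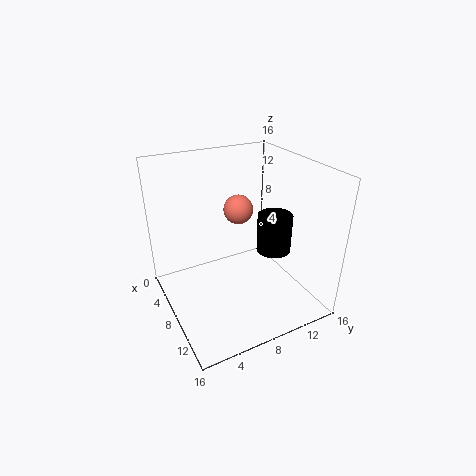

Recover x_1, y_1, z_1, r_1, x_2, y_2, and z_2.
x_1 = 8.5; y_1 = 12.5; z_1 = 5.5; r_1 = 2; x_2 = 9; y_2 = 7.5; z_2 = 12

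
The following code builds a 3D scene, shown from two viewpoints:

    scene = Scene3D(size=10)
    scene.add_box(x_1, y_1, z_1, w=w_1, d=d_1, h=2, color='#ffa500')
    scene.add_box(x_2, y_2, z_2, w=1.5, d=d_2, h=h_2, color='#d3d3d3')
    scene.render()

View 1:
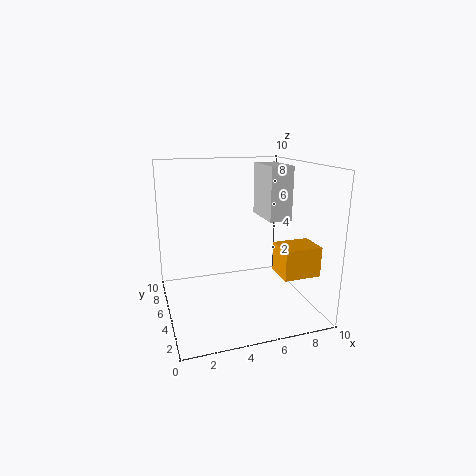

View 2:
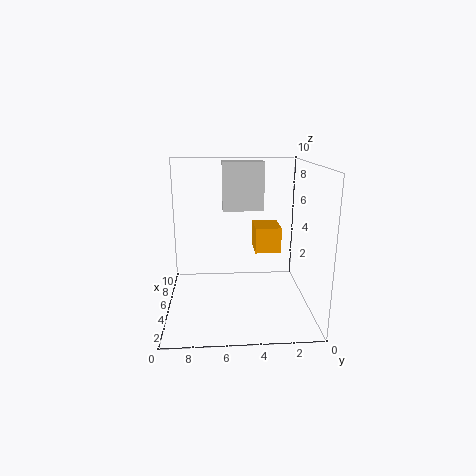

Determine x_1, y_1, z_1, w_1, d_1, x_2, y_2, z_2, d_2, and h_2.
x_1 = 7
y_1 = 1.5
z_1 = 3
w_1 = 2.5
d_1 = 2
x_2 = 6.5
y_2 = 3
z_2 = 6.5
d_2 = 3
h_2 = 3.5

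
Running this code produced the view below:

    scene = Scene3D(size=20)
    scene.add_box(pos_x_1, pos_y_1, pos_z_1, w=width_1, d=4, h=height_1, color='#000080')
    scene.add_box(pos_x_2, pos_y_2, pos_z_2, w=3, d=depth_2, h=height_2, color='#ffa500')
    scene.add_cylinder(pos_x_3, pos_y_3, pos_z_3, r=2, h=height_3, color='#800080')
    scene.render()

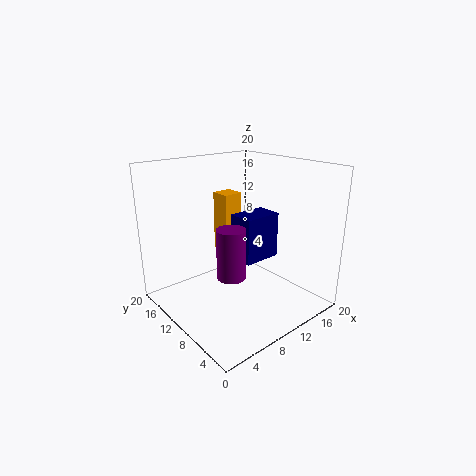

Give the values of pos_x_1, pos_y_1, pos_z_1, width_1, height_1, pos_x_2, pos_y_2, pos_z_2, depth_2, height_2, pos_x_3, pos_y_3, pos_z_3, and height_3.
pos_x_1 = 12; pos_y_1 = 10; pos_z_1 = 5; width_1 = 6; height_1 = 7; pos_x_2 = 11; pos_y_2 = 14; pos_z_2 = 6; depth_2 = 3; height_2 = 9; pos_x_3 = 8; pos_y_3 = 9; pos_z_3 = 5; height_3 = 7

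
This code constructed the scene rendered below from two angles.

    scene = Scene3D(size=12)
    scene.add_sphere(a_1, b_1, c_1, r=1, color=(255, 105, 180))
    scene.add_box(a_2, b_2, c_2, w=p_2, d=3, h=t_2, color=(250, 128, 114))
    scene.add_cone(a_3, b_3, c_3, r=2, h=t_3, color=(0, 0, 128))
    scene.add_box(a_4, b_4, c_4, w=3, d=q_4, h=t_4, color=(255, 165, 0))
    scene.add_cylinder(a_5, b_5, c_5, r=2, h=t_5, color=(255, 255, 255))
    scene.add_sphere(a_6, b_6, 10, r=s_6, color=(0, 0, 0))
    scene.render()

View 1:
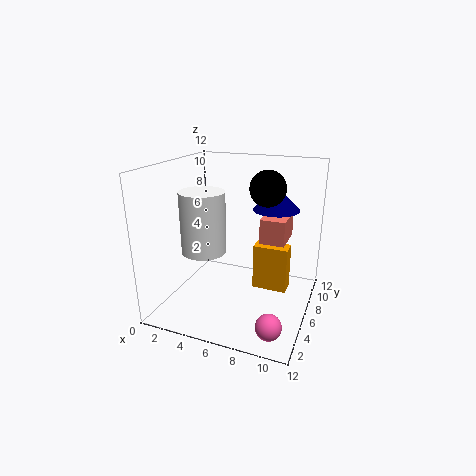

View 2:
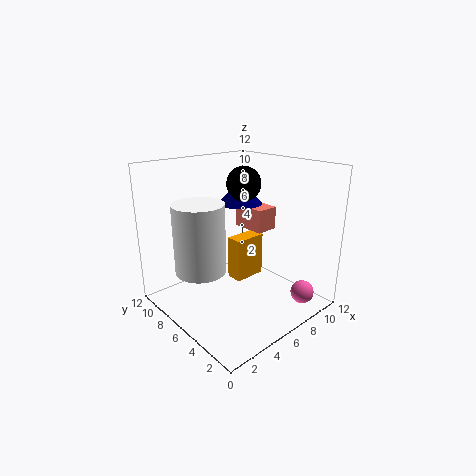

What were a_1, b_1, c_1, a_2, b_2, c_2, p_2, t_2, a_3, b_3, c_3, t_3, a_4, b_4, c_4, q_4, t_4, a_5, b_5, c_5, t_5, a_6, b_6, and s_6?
a_1 = 10
b_1 = 2
c_1 = 1
a_2 = 8
b_2 = 5.5
c_2 = 6
p_2 = 2
t_2 = 2
a_3 = 8.5
b_3 = 8.5
c_3 = 8
t_3 = 2
a_4 = 7
b_4 = 7
c_4 = 1
q_4 = 1.5
t_4 = 4
a_5 = 2.5
b_5 = 6.5
c_5 = 4
t_5 = 5.5
a_6 = 8
b_6 = 7.5
s_6 = 1.5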